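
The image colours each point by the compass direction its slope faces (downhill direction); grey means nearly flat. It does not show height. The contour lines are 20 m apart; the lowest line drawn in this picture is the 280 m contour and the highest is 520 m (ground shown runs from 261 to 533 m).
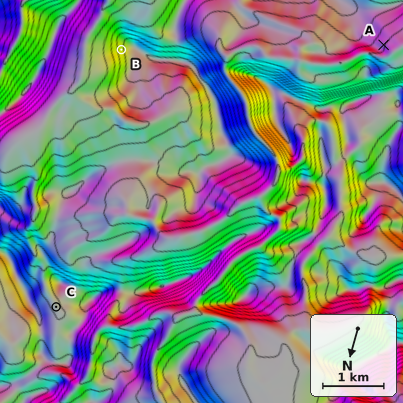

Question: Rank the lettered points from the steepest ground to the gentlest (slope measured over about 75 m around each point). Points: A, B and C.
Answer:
B A C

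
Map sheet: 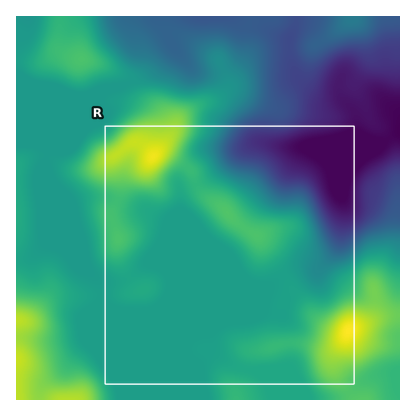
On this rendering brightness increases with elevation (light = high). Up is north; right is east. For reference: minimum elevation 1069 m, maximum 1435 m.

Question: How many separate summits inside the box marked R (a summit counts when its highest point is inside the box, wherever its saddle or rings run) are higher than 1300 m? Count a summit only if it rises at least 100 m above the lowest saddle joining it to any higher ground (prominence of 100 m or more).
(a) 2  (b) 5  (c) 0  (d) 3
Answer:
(a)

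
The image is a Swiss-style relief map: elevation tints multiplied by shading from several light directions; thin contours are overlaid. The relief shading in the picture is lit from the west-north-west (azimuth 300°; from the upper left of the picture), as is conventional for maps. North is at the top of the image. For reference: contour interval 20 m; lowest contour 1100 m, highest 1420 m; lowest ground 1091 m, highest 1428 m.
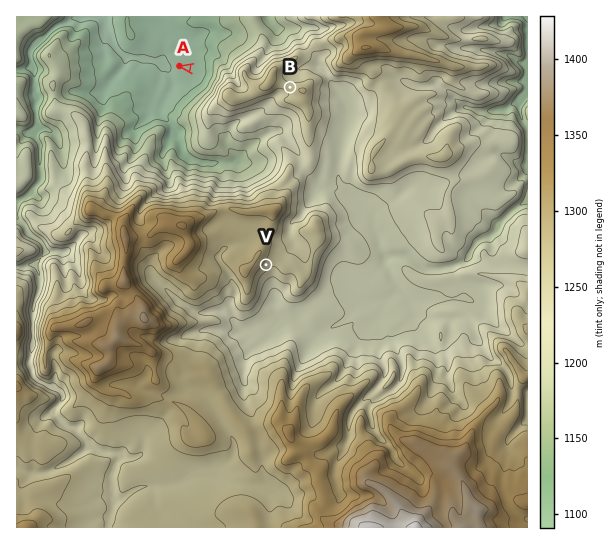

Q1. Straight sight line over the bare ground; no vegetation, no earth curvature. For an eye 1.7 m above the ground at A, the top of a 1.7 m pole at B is hidden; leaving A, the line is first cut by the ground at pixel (218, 73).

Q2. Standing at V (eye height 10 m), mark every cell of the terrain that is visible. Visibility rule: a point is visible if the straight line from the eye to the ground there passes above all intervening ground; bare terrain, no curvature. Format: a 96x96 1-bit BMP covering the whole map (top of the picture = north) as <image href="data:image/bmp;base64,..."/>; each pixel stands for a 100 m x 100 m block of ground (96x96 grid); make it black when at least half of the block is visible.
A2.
<image width="96" height="96" href="data:image/bmp;base64,Qk2+BAAAAAAAAD4AAAAoAAAAYAAAAGAAAAABAAEAAAAAAIAEAAATCwAAEwsAAAIAAAAAAAAA////AAAAAAAAAAAAAAAAH//wMAAAAAAAAAAAH//wQAAAAAAAAAAAB/j4QAAAAAAAAAAAAfD8AAAAAAAAAAAAAMH8AAAAAAAAAAAAAAPuAAAAAAAAAAAAAAf+AAAAAAAAAAAAAA/8AAAAAAAAAAAAAfjwAAAAAAAAAAAAAeDgAAAAAAAAAAAAAcDAAAAAAAAAAAAAAeCAAAAAAAAAAAAAAPAAAAAAAAAAAAAAAHEAQAAAAAAAAAAAAHwB8AAAAAAAAAAAADgH+AAAAAAAAAABwAH/+AAAAAAADAAA4AP/+AAAAAAAGBgwYA///AAAAAAAOD4wMA4ADgAAAAAAcH/4MAwADgAAAAAAAP/4MB4ABwAAAAAAAP/4OA+AB4AAAAAAAf/4PAfAD8AAAAAAAf/8HgPgD+AAAAAAA//8DwDgH+AAAAAAA/HuB4BwP+AAAAAAB+Pvh8RwP+IAAAAAD//v4+Z4f+cAAAAAD//v8/Z4f+4AAAAAP///8/59//wAAAAAH///+/7f/3gAAAAAB//////f//gAAAAAAH////////AAAAAAAD///4D/cfEAAAAAAB///gADMf8AAAAAAB//+AADO/8AAAAAAA//wAADP78AAAAAAAf/gAAB//8AAAAAAAf+AAAAf/4AAAAAAAf4AAAA//wAAAAAAAfwAAAAf/wAAAAAAAfwAAAAP/8AAAAAAA/wAAAAH/8AAAAAAA/4AAAAP/8AAAAAAB/8AAAAf/8AAAAAAB/8AAAB//4AAAAAAB/+AAAA//4AAAAAAA/+AAAAP/8AAAAAAAf6AAAAB/8AAAAAAAf3AAADgf8AAAAAAAP/AAAHgD8AAAAAAAHvgAAHAB8AAAAAAAAPgAAGAA8AAAAAAAAPgAAOAA8AAAAAAADPgAAOQA8AAAAAAACLAAAPwAcAAAAAAACBAAAPwAMAAAAAAAHhAAAPwAIAAAAAAAHgAAAHgAAAAAAAAAAAAAABgAAAAAAAAAAAAAAAgAAAAAAAAAAAAAAAAAAAAAAAAAAAAAAAAAAAAAAAAAAAAAAAAcAAAAAAAAAAAAAAAYAAAAAAAAAAMAAAAAAAAAAAAAAAPAAAAAAAAAAAAAAAP+ABgAAAAAAAAAAAP+ADgAAAAAAAAAAAL/AAAAAAAAAAAAAAL/AAAAAAAAAAAAAAD+AAAAAAAAAAAAAAD/mAAAAAAAAAAAAAD/6AAAAAAAAAAAAAD/5AAAAAAAAAAAAAD/8AAAAAAAAAAAAAB/8AAAAAAAAAAAAAB/8AAAAAAAAAAAAAA/4AAAAAAAAAAAAAA/4AAAAAAAAAAAAAA/wAAAAAAAAAAAAAA/wAAAAAAAAAAAAAA/gAAAAAAAAAAAAAA/gQYAAAAAAAAAAAB/j//gAAAAAAAAAAD8P/54AAAAAAAAAAB//+AAAAAAAAAAAAB//wAAAAAAAAAAAAAf4AAAAAAAAAAAAAAQAAAAAAAAAAAAAAAwAAAAAAAAAAAAAAA4AAAAAAAAAAAAAAAAAAAAAAAAAAAAAAAAAAAAAAAAAAAAAAAAAAAAA="/>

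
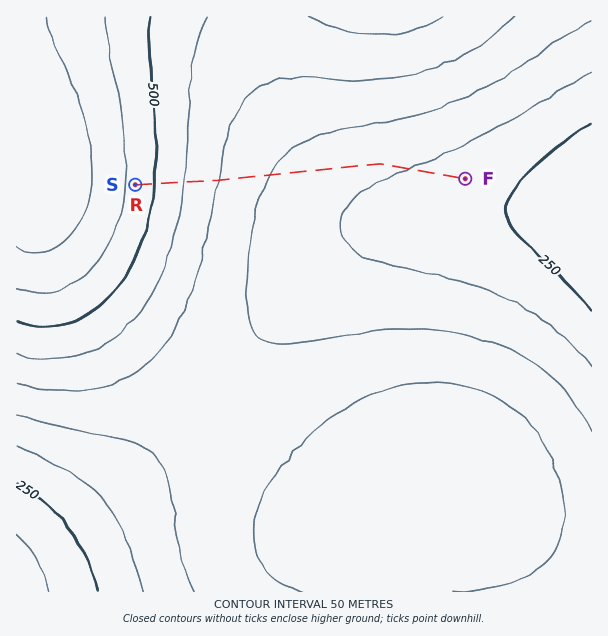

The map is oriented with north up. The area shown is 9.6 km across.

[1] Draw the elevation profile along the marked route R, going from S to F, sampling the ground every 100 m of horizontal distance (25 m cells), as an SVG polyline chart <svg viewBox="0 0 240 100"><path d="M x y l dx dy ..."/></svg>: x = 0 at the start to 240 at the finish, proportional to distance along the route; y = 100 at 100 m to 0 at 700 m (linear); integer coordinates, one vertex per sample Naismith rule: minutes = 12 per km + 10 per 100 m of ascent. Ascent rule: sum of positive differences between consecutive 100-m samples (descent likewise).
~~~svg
<svg viewBox="0 0 240 100"><path d="M0 28l4 1 5 2 4 2 4 2 5 1 4 2 4 2 5 2 4 1 4 2 5 1 4 2 4 1 5 1 4 2 4 1 5 1 4 1 4 1 5 0 4 1 4 1 5 1 4 0 4 1 5 0 4 1 4 0 5 1 4 0 4 0 5 1 4 0 4 0 5 1 4 0 4 0 5 0 4 0 4 1 5 0 4 0 4 1 5 0 4 0 4 1 5 0 4 1 4 0 5 0 4 1 4 0 5 1 4 0 4 1 2 0"/></svg>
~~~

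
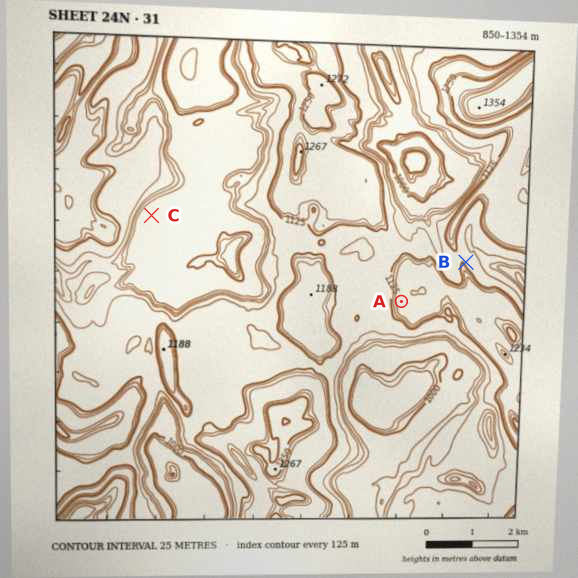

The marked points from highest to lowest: A B C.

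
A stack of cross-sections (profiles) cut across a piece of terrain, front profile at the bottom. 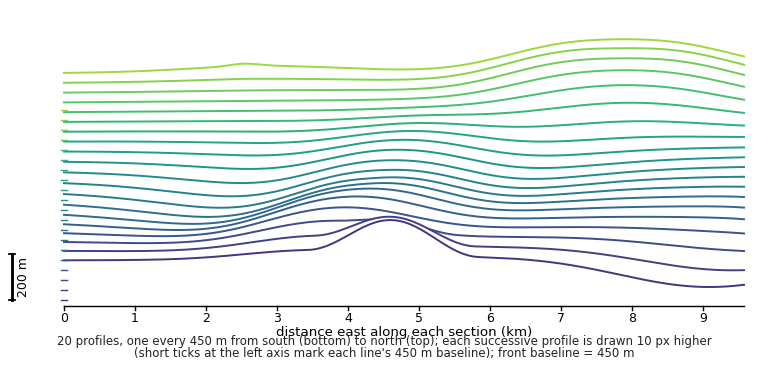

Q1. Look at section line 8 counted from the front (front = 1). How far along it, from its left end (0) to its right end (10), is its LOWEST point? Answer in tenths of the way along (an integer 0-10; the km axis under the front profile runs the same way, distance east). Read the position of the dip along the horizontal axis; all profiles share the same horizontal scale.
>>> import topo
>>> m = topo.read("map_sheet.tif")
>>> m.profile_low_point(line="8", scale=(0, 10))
2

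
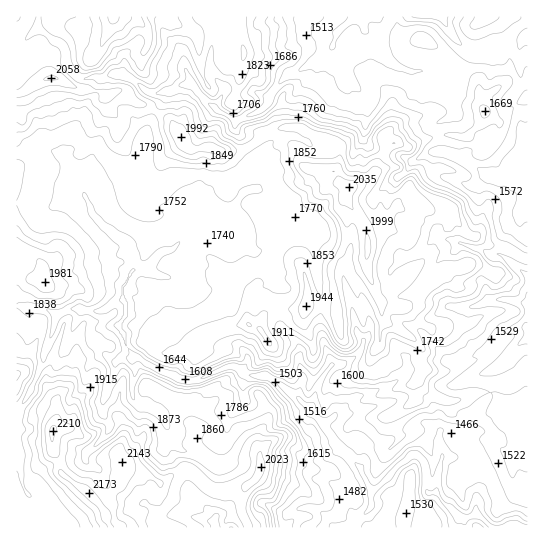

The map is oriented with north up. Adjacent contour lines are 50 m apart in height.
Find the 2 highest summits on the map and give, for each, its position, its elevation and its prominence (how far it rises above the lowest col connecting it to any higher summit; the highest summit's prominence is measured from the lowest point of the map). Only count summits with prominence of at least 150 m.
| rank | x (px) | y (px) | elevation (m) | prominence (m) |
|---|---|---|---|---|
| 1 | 53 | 430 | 2210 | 886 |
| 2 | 349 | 187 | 2035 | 217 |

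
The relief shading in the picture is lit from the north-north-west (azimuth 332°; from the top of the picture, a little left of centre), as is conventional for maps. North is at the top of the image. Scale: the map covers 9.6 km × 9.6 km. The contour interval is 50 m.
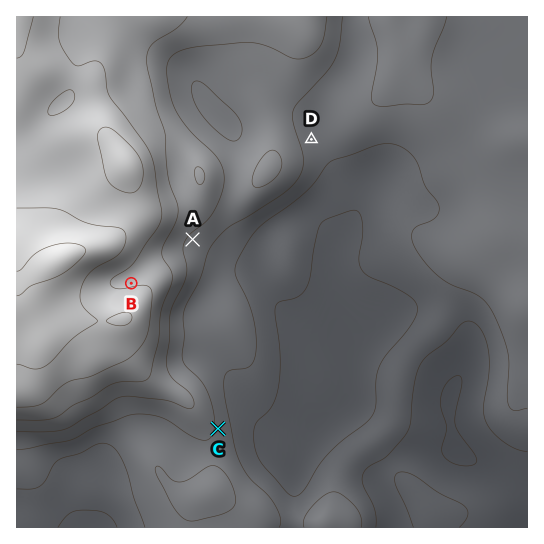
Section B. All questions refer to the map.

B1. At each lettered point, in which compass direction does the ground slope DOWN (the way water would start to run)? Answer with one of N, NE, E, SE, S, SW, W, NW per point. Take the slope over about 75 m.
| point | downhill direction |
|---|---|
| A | SE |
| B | N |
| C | E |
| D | E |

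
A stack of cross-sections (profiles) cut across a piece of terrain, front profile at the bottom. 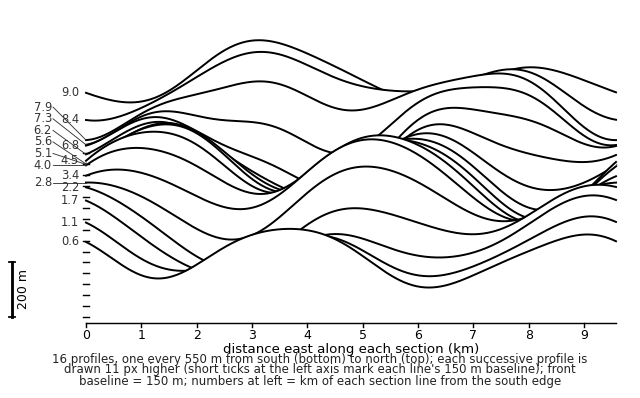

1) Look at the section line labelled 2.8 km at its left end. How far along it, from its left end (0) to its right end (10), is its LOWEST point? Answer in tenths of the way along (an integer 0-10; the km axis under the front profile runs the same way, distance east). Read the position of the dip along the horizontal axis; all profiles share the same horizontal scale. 3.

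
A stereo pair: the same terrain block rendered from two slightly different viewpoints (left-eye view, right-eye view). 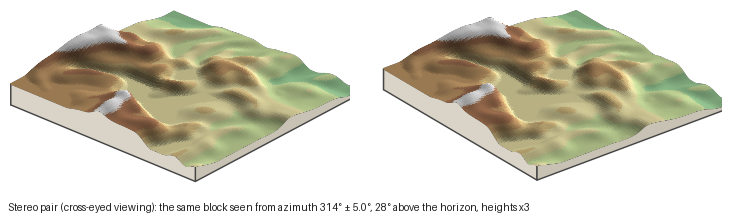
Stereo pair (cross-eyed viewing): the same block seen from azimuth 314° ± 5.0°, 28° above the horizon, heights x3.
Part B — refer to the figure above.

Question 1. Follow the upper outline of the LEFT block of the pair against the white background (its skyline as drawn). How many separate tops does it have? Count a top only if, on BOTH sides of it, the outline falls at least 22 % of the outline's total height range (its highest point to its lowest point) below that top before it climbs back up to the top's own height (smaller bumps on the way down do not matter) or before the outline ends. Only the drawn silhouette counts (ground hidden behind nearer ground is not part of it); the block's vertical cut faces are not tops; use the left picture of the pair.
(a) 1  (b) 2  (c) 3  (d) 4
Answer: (a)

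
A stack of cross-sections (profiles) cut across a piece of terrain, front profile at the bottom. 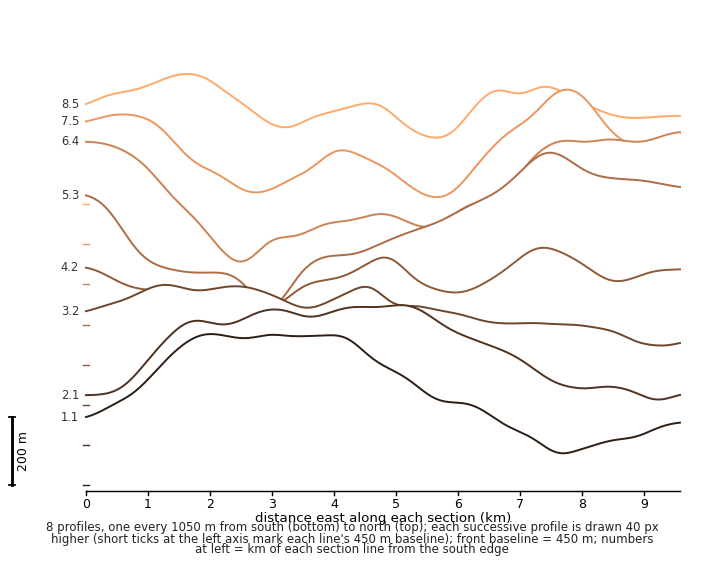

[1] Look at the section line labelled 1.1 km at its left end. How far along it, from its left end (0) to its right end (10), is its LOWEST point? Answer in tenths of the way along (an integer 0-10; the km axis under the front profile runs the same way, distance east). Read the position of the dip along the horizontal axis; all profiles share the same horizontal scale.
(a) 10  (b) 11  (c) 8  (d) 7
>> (c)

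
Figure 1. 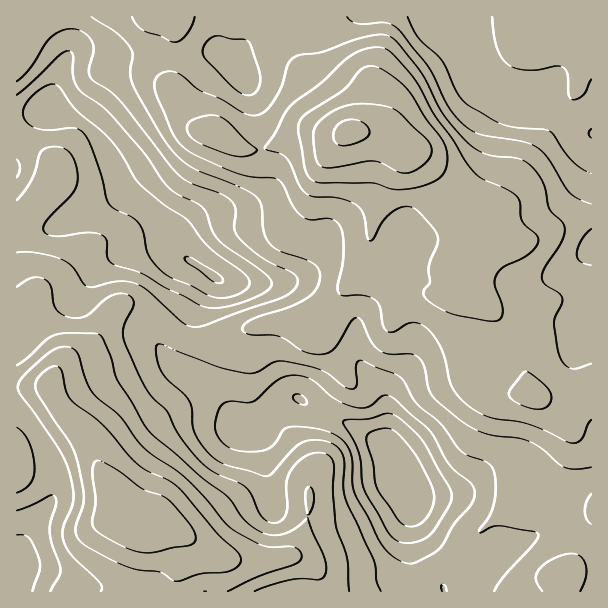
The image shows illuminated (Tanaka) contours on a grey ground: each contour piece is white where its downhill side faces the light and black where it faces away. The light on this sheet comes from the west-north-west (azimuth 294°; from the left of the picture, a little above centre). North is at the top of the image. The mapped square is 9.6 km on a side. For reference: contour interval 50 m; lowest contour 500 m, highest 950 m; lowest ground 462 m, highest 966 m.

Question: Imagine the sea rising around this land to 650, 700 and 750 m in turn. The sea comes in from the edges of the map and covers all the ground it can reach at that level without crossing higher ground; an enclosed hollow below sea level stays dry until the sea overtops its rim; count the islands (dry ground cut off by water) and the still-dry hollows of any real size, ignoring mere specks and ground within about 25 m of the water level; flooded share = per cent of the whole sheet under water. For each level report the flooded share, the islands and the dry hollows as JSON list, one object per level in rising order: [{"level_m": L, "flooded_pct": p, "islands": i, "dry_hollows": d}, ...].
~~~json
[{"level_m": 650, "flooded_pct": 28, "islands": 0, "dry_hollows": 0}, {"level_m": 700, "flooded_pct": 46, "islands": 0, "dry_hollows": 0}, {"level_m": 750, "flooded_pct": 64, "islands": 0, "dry_hollows": 0}]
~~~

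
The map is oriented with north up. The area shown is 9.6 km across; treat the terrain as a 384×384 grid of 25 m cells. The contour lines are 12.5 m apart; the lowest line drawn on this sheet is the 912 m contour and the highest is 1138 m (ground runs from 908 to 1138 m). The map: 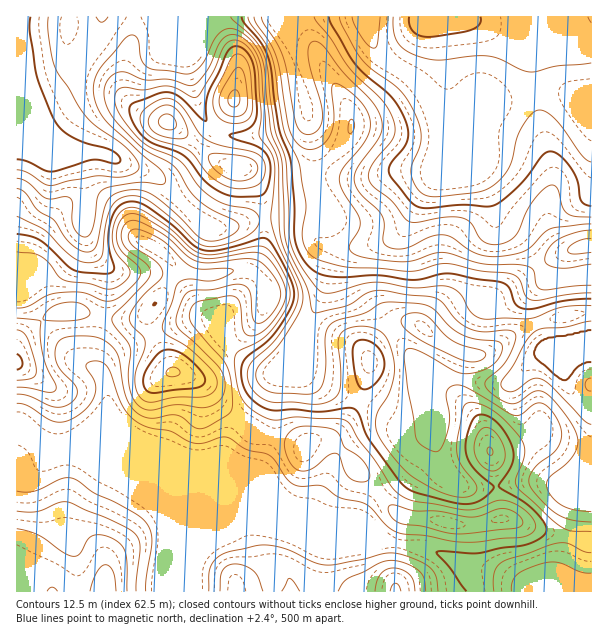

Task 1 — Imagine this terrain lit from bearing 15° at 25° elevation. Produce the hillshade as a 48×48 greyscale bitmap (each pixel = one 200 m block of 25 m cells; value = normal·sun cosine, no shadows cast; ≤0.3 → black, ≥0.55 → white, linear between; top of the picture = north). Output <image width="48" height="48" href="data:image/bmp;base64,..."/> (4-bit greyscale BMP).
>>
<image width="48" height="48" href="data:image/bmp;base64,Qk32BAAAAAAAAHYAAAAoAAAAMAAAADAAAAABAAQAAAAAAIAEAAATCwAAEwsAABAAAAAAAAAAAAAAABEREQAiIiIAMzMzAERERABVVVUAZmZmAHd3dwCIiIgAmZmZAKqqqgC7u7sAzMzMAN3d3QDu7u4A////AHeIiIiIiHd3d4iHeIiIiImpmYiId3d3d3eIiIiIiHd3eJmIiJmZmZq7qYiHdmd3ZniJiIiYh3d3iamImqmZqrzLqHdmZVZmZYiZiImZiId3iZmZqZiImaqYdlRURERVZpmYiJmZmId3iImZmHd3eHZVQzREM0VniJmYiJqqmHd3d3iId3d3d1RVVXd2Vnmqq6mYiaqqmHd3d3d3d3d3ZVaJq8y5mrzLupmZmZmZh3d3d3d3d3ZmVXm8zdy6vNy6mJmZmZmId3d3d3d3ZWZlVoq7u6mIm7qYd4iJmYiHd3d3d3d3VVZmaKuqmXVFaId3d4iIiId3d3d3d3dlVWZnirqZh2RFZ3Zmd4h4h3d3d3dmd2VVZnd4q7qYh2VXiIZmeId3d3d3d2ZVVlVneIiJq6mIh3d5qod3iHdmZ3d2VFVVVWeJmqqqqYh4d3eauoeJmWZVVnd0M0RVVnm7vMy6mHeId3isy5iaqURFZndjIzNEV5vMzMuph3eId3m9y5q7mCNWeHdURDM0aKy7u6mIdneHd4m7qqq6hzV5mYdVZlVniaqpmYh3ZniHd4iHeJq5h2eamHZWeIiaupd3iHd2Z3iHdmVVV4qYiZmYd2ZniJq8unVGd3dmeJmGVVZ3ZniHeJmHZmVWeKvLqGQ0Z3d3iahlVoqql3d3d6l2VVVVZ5q6h2QzV3eJqpdlebu7qXZVVrl2Zmd2Z4mYd2ZURniaqpd4q7qqqphmZamIiJmYh3d3ZmZlVomqqZmru6mImru6qZmaq6qqmIdlRVZ3iZqqmqvMupiImavMzIiau7qpmYZUREaKvLqqu8zMuqqqqpmqu3eKu7mHd3d4h3ec3cqrvNzLu7vMy5h3d4iau6hDNXnO7cu97bqqu7u6q7zMy6hmVZmru5YyR63//+3N26mImZqpqqu7qpiHdqq7qYZGm+/tu8u7uod3eIiZmZmZmIiaqqqqmHaKzv65d3iZmHd3iIiZqpmYiIiavJqph3is7uuGVFZ4mHeImZmaqqqZiIiJq5qpiHm97bhkMzRomYiJmqmqu7qpiIiImbuqmYrNy5ZTMjNoqYiJmamZmaqZmIiIiMuqqaq7qGVDM0V5qYiIiJmYiIiIiIiJmbqZmZmYZEM0V4mqqYh3Z3d3d3d4iIiJmZiIiIdkIRE2m8zMyph2ZmZ3d3d3d4iJmXd3ZmUxAAJpuqrNy6mHZmd4h3d3d4iZmHd2ZlQhI0aahlabuph3d4iIh3d3eIiZiHd2ZlQ0aJq5UzabqYd3iZmZh3d3iIiJiHdmZlVXm83IVWirqHZoqqqph3d3d4iIh3dmd2aJvN25eIqrqHZ5vLqYd3d3d3iHd3dmd3iavNy5mZqqmGaLzLqHd3d3d3d3d3dnd4mZqrupmavLl2ery6h2ZndmZ3d2Zndnd4iZmZmIib3sl3iruodlZmZmZ3d3Zndnd4iIiId4mt/8l4m7qXZVZmZmd3d3d3d3d4iIiHd3m+/riJq6mHZmZmZneIiIiHd3d4iIiHd3nO/JiJqqmHZmZmd3eIiIiA=="/>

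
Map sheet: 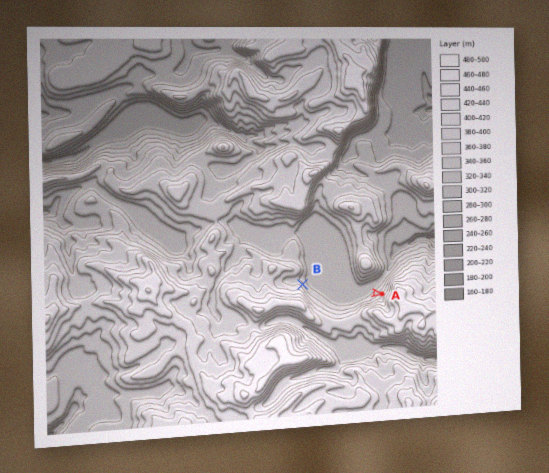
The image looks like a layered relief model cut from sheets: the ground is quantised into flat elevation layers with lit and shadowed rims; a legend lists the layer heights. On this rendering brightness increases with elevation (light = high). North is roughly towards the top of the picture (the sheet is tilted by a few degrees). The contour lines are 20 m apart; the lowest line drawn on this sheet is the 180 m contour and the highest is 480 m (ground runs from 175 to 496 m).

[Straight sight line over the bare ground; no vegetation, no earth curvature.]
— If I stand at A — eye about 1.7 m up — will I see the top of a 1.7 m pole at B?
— Yes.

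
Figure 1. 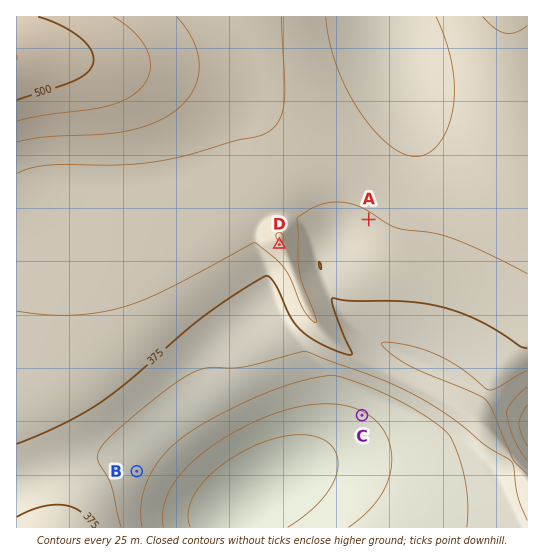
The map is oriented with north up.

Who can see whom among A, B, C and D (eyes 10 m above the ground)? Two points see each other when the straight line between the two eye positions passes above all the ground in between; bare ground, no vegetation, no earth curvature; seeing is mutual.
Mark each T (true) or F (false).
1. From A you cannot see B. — T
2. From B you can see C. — T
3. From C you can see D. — F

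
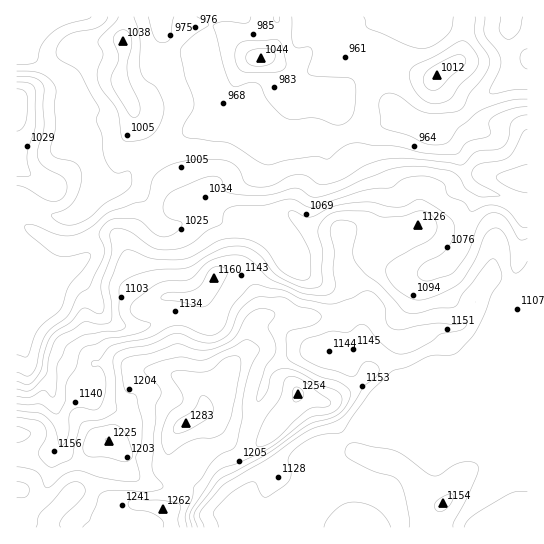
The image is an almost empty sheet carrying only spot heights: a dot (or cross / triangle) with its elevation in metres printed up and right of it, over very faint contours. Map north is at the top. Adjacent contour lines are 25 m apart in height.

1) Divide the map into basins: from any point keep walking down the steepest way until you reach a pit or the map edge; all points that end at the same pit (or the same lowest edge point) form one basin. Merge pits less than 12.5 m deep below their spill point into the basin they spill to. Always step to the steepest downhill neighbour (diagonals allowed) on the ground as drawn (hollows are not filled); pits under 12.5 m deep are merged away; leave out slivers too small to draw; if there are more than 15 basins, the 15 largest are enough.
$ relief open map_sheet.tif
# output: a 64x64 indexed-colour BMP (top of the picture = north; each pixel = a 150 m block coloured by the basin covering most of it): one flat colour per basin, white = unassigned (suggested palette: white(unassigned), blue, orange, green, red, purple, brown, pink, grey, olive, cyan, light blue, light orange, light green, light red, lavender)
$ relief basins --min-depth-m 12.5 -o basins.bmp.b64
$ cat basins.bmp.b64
<image width="64" height="64" href="data:image/bmp;base64,Qk12CAAAAAAAAHYAAAAoAAAAQAAAAEAAAAABAAQAAAAAAAAIAAATCwAAEwsAABAAAAAAAAAA////ALR3HwAOf/8ALKAsACgn1gC9Z5QAS1aMAMJ34wB/f38AIr28AM++FwDox64AeLv/AIrfmACWmP8A1bDFABERERERERERERERERERERERERERERERERERERERERERERERERERERERERERERERERERERERERERERERERERERERERERERERERERERERERERERERERERERERERERERERERERERERERERERERERERERERERERERERERERERERERERERERERERERERERERERERERERERERERERERERERERERERERERERERERERERERERERERERERERERERERERERERERERERERERERERERERERERERERERERERERERERERERERERERERERERERERERERERERERERERERERERERERERERERERERERERERERERERERERERERERERERERERERERERERERERERERERERERERERERERERERERERERERERERERERERERERERERERERERERERERERERERERERERERERERERERERERERERERERERERERERERERERERERERERERERERERERERERERERERERERERERERERERERERERERERERERERERERERERERERERERERERERERERERERERERERERERERERERERERERERERERERERERERERERERERERERERERERERERERERERERERERERERERERERERERERERERERERERERERERERERERERERERERERERERERERERERERERERERERERERERERERERERERERERERERERERERERERERERERERERERERERERERERERERERERERERERERERERERERERERERERERERERERERERERERERERERERERERERERERERERERERERERERERERERERERERERERERERERERERERERERERERERERERERERERERERERERERERERERERERERERERERERERERERERERERERERERERERERERERERERERERERERERERERERERERERERERERERERERERERERERERERERERERERERERERERERERERERERERERERERERERERERERERERERERERERERERERERERERERERERERERERERERERERERERERERERERERERERERERERERERERERERERERERERERERERERERERERERERERERERERERERERERERERERERERERERERERERERERESERERERERERERERERERERERERERERERERERERERERESIiIiIRERERERERERERERERERERERERERERERERERESIiIiIhERERERERERERERERERERERERERERERERERERIiIiIiIRERERERERERERERERERERERERERERERERERIiIiIiIiIREREREREREREREREREREREREREREREREREiIiIiIiIhERERERERERERERERERERERERERERERERESIiIiIiIiERERERERERERERERERERERERERERERERESIiIiIiIiIRERERERERERERERERERERERERERIiIiESIiIiIiIiIhERERERERERERERERERERERERESIiIiIiIiIiIiIiIiEREREREREREREREREREREREREiIiIiIiIiIiIiIiIiIRERERERERERERERERERERERESIiIiIiIiIiIiIiIiIRERERERERERERERERERERERERIiIiIiIiIiIiIiIiEREREREREREREREREREREREREREiIiIiIiIiIiIiIRERERERERERERERERERERERERERESIiIiIiIiIiIiIRERERERERERERERERERERERERERERIiIiIiIiIiIiIhEREREREREREREREREREREREREREREiIiIiIiIiIiIhERERERERERERERERERERERERERERESIiIiIiIiIiIiERERERERERERERERERERERERERERERIiIiIiIiIiIiEREREREREREREREREREREREREREREREiIiIiIiIiIiERERERERERERERERERERERERERERERESIiIiIiIiIiIRERERERERERERERERERERERERERERERIiIiIiIiIiIREREREREREREREREREREREREREREREREiIiIiIiIiIhERERERERERERERERERERERERERERERESIiIiIiIiIhERERERERERERERERERERERERERERERERIiIiIiIiIiEREREREREREREREREREREREREREREREREiIiIiIiIiERERERERERERERERERERERERERERERERESIiIiIiIiIREREREREREREREzMzERERERERERERERERIiIiIiIiIREREREREREREREzMzMzEREREREREREREREiIiIiIiIhEREREREREREREzMzMzMRERERExERERERESIiIiIiIiERERERERERERETMzMzMzERERMzMxERERERIiIiIiIiIRERERERERERERETMzMzMzMzMzMzMREREREiIiIiIiIhEREREREREREREREzMzMzMzMzMzMzERERESIiIiIiIiERERERERERERERERMzMzMzMzMzMzMRERERIiIiIiIiIREREREREREREREREzMzMzMzMzMzMxEREREiIiIiIiIiERERERERERERERETMzMzMzMzMzMzERERESIiIiIiIiIRERERERERERERERMzMzMzMzMzMzMRERER"/>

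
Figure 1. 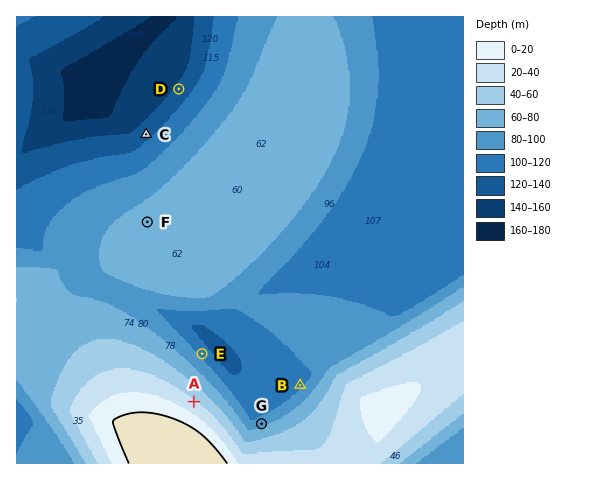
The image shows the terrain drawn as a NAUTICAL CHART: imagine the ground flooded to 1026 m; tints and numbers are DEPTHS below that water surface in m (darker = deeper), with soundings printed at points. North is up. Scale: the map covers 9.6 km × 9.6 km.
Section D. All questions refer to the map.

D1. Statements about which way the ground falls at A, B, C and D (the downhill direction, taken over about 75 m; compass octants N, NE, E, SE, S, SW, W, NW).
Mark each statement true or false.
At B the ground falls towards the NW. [true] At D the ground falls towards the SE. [false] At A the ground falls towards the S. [false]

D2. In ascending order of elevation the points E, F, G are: E G F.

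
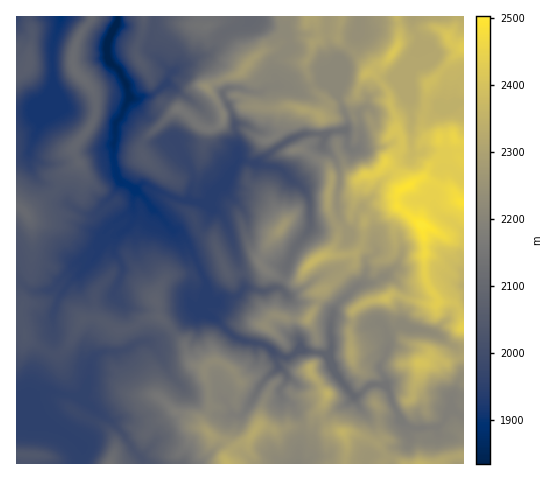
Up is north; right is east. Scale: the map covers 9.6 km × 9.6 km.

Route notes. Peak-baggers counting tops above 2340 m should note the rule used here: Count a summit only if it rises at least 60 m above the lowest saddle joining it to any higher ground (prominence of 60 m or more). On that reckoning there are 6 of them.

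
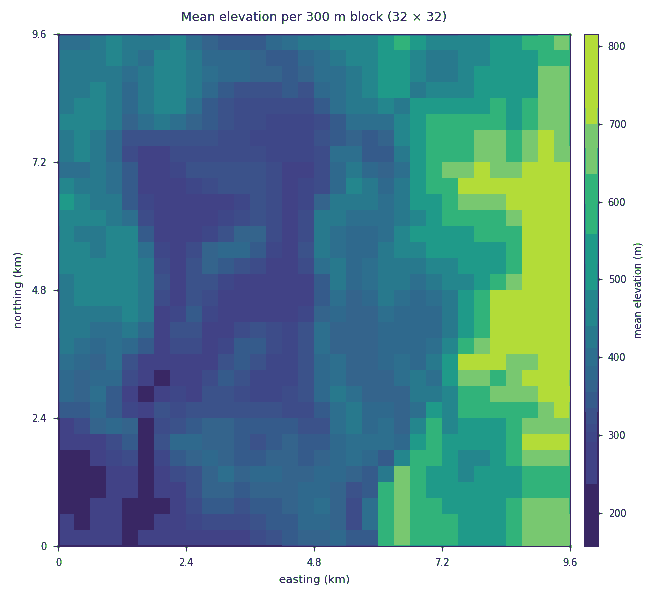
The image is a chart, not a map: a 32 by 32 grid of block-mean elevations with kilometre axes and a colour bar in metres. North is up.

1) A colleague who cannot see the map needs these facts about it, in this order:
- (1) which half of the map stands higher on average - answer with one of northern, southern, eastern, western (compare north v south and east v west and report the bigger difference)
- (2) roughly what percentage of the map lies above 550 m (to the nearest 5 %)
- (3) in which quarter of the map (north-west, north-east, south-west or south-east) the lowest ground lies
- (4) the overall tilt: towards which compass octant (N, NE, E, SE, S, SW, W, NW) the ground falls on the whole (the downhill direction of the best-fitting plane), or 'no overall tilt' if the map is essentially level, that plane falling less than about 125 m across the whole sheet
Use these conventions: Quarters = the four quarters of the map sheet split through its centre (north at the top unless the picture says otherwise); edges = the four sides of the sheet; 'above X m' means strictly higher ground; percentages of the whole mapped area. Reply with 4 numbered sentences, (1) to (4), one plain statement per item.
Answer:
(1) The eastern half stands higher on average than the western half.
(2) About 20 % of the map lies above 550 m.
(3) Look to the south-west quarter for the lowest ground.
(4) Overall the map slopes down towards the west.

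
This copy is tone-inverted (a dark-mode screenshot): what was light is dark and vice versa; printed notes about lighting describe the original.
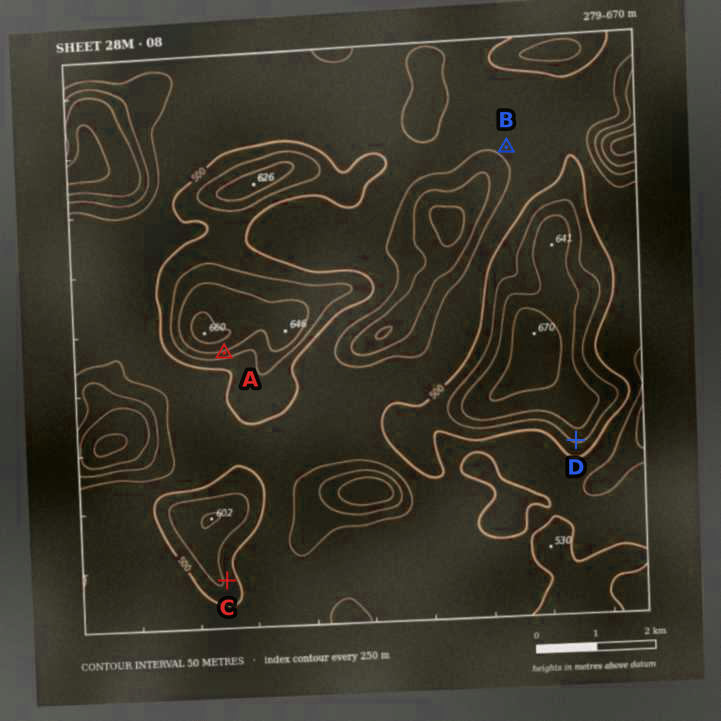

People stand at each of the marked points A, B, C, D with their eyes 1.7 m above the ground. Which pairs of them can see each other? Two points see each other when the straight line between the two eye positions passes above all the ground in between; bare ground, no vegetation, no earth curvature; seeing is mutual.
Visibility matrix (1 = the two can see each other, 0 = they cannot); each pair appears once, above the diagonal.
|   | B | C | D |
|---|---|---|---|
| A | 0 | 0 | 0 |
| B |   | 1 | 0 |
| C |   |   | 1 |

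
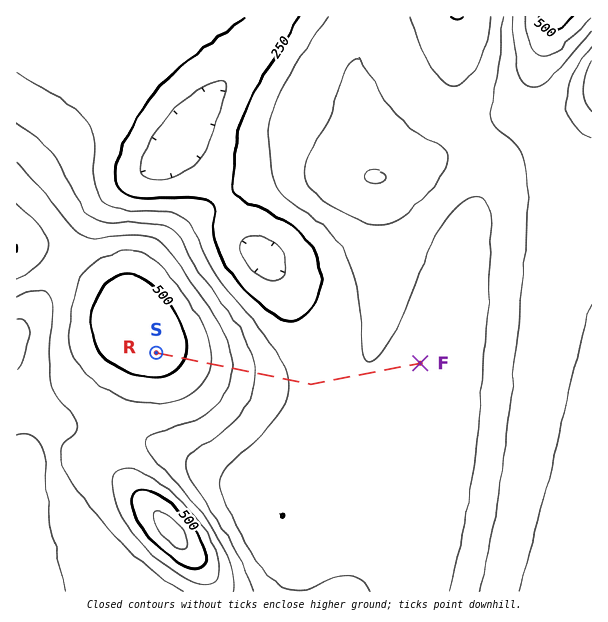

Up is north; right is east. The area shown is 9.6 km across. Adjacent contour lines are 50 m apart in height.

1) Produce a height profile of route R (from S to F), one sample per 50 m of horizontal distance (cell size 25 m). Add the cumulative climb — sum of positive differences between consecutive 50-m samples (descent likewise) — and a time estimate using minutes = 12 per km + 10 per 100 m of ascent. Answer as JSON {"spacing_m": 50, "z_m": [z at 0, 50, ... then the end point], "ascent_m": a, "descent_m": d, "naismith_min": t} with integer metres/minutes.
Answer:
{"spacing_m": 50, "z_m": [532, 530, 527, 525, 522, 519, 515, 512, 508, 503, 499, 494, 489, 483, 478, 472, 466, 460, 454, 447, 441, 434, 427, 421, 414, 407, 400, 393, 387, 380, 373, 367, 361, 354, 348, 343, 337, 332, 327, 322, 317, 313, 309, 305, 302, 299, 297, 294, 293, 291, 290, 289, 289, 289, 289, 290, 290, 291, 291, 292, 293, 294, 294, 295, 296, 296, 297, 298, 298, 298, 299, 299, 299, 299, 298, 298, 297, 296, 295, 294, 293, 291, 290, 288, 286, 284, 282, 280, 278, 276, 275], "ascent_m": 10, "descent_m": 267, "naismith_min": 55}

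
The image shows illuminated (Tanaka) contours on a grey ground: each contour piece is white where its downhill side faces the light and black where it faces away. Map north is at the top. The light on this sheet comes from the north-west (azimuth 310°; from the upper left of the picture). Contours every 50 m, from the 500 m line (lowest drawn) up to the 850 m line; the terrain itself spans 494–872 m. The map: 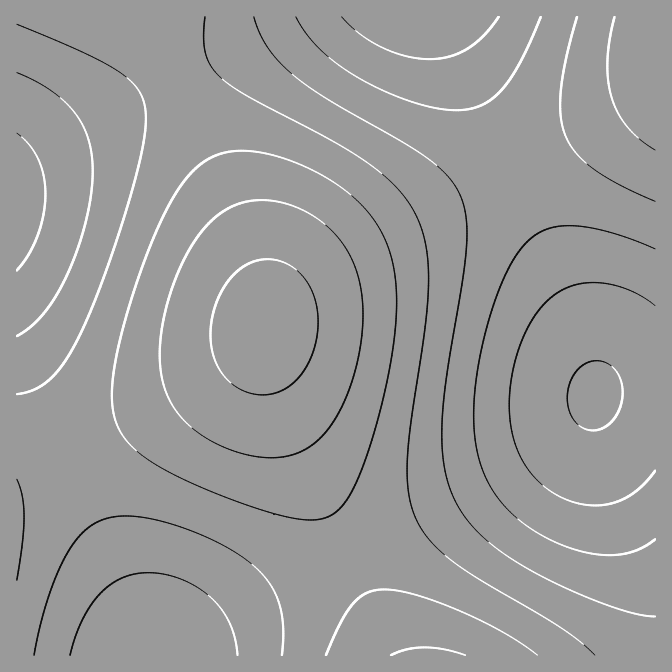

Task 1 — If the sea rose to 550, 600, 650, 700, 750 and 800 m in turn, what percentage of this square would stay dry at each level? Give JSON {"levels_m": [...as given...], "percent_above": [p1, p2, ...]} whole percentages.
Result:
{"levels_m": [550, 600, 650, 700, 750, 800], "percent_above": [92, 83, 65, 46, 22, 10]}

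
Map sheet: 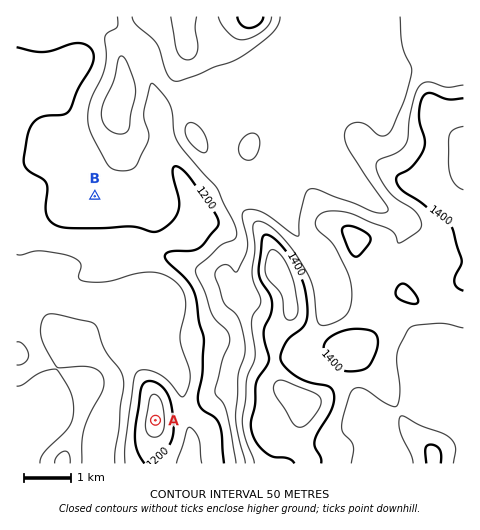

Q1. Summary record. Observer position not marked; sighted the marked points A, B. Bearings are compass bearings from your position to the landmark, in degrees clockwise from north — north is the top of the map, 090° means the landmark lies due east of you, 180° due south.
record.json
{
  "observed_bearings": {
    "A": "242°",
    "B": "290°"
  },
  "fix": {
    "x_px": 381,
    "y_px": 300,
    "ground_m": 1390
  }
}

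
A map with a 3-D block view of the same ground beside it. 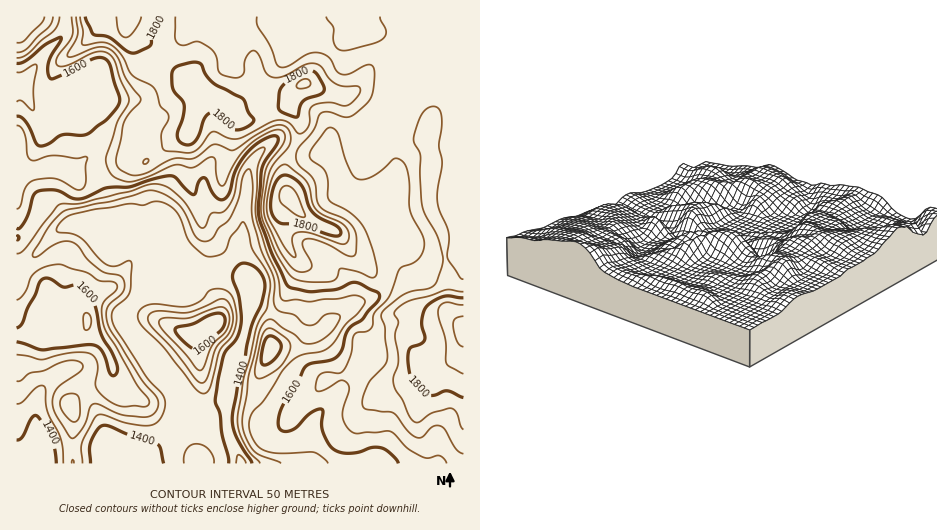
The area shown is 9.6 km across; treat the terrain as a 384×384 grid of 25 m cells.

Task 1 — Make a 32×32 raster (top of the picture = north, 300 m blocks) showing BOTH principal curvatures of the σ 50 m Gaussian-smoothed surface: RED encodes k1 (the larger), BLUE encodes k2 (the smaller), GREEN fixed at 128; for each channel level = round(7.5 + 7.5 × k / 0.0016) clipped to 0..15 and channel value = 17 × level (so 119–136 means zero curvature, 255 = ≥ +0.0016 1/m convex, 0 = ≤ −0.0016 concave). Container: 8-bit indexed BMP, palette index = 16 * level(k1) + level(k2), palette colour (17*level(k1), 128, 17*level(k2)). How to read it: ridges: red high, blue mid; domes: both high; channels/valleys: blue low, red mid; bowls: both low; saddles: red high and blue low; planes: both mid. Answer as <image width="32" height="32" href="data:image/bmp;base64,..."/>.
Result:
<image width="32" height="32" href="data:image/bmp;base64,Qk02CAAAAAAAADYEAAAoAAAAIAAAACAAAAABAAgAAAAAAAAEAAATCwAAEwsAAAABAAAAAAAAAIAAABGAAAAigAAAM4AAAESAAABVgAAAZoAAAHeAAACIgAAAmYAAAKqAAAC7gAAAzIAAAN2AAADugAAA/4AAAACAEQARgBEAIoARADOAEQBEgBEAVYARAGaAEQB3gBEAiIARAJmAEQCqgBEAu4ARAMyAEQDdgBEA7oARAP+AEQAAgCIAEYAiACKAIgAzgCIARIAiAFWAIgBmgCIAd4AiAIiAIgCZgCIAqoAiALuAIgDMgCIA3YAiAO6AIgD/gCIAAIAzABGAMwAigDMAM4AzAESAMwBVgDMAZoAzAHeAMwCIgDMAmYAzAKqAMwC7gDMAzIAzAN2AMwDugDMA/4AzAACARAARgEQAIoBEADOARABEgEQAVYBEAGaARAB3gEQAiIBEAJmARACqgEQAu4BEAMyARADdgEQA7oBEAP+ARAAAgFUAEYBVACKAVQAzgFUARIBVAFWAVQBmgFUAd4BVAIiAVQCZgFUAqoBVALuAVQDMgFUA3YBVAO6AVQD/gFUAAIBmABGAZgAigGYAM4BmAESAZgBVgGYAZoBmAHeAZgCIgGYAmYBmAKqAZgC7gGYAzIBmAN2AZgDugGYA/4BmAACAdwARgHcAIoB3ADOAdwBEgHcAVYB3AGaAdwB3gHcAiIB3AJmAdwCqgHcAu4B3AMyAdwDdgHcA7oB3AP+AdwAAgIgAEYCIACKAiAAzgIgARICIAFWAiABmgIgAd4CIAIiAiACZgIgAqoCIALuAiADMgIgA3YCIAO6AiAD/gIgAAICZABGAmQAigJkAM4CZAESAmQBVgJkAZoCZAHeAmQCIgJkAmYCZAKqAmQC7gJkAzICZAN2AmQDugJkA/4CZAACAqgARgKoAIoCqADOAqgBEgKoAVYCqAGaAqgB3gKoAiICqAJmAqgCqgKoAu4CqAMyAqgDdgKoA7oCqAP+AqgAAgLsAEYC7ACKAuwAzgLsARIC7AFWAuwBmgLsAd4C7AIiAuwCZgLsAqoC7ALuAuwDMgLsA3YC7AO6AuwD/gLsAAIDMABGAzAAigMwAM4DMAESAzABVgMwAZoDMAHeAzACIgMwAmYDMAKqAzAC7gMwAzIDMAN2AzADugMwA/4DMAACA3QARgN0AIoDdADOA3QBEgN0AVYDdAGaA3QB3gN0AiIDdAJmA3QCqgN0Au4DdAMyA3QDdgN0A7oDdAP+A3QAAgO4AEYDuACKA7gAzgO4ARIDuAFWA7gBmgO4Ad4DuAIiA7gCZgO4AqoDuALuA7gDMgO4A3YDuAO6A7gD/gO4AAID/ABGA/wAigP8AM4D/AESA/wBVgP8AZoD/AHeA/wCIgP8AmYD/AKqA/wC7gP8AzID/AN2A/wDugP8A/4D/AIeHc8fXhId3h4eHl5mZmJKAs6OThIWFlYV1dYaFlnWWl3Z0xsVjdoaGhoaGmJeXgLfJuKiXlZiYl3aGh6eWdaiXdHS32HNkhIWVlYWHl5aQ2aiXl4eFmJeXmIaGyHV1qJdzlsnZkoSol7ilhXeXppDYh5eol3SXl6iIhobJloWWp4KnyreSp7i36raEhbWEcceHh5i3lnOGmJiGhqiXh4aodJOnpqWol8eWgoWT94KB15V2h4e4p3SGl5aXh5iGmJeWg4N1dbfHp3J1crf4gYLF9oKGl6i4paiGhqeYmJeHdpaWc3Nk58eDdHOGx+dydHD4xpGnl4WFuHZllqmXlpemqbfXt7X3lXJzdKe414SAgOj7xYN0hZa4hoW3l4Z1t5aoloW356VxgpXY+Njn+rOA5taChIRyt8iUhaeGhna5haiXhqb5Y2Kl6Oinlcj7xoC0wXSXh3SBlMbYl4eWqLeFp7iFtsWjg5KTgnJictXFgnHmp4aFhoVygaW4t8batmSnyZWolvjpgoeHh4aVpaSFcabGh5eXlnWlk5WEY6NzpqamdpeXltWDd4eHhoaFhXVhhca4t8illsiDl4d2l4ajdJaXpoZjlaaHd3d2loeHhIOX6OiVg5XHl4SXd4anhciBlbqog3eHloeHhoS2l4aUk7f3c2CC5pWGhod2dreFt7aAg5OGd3eHl4eEptmGdXKD98SBxfn5pYWHd3WGyIW2p7ZhcnSGd4aWdmK2x6aVgLb5pvf2tqSEhoeGhrinhcd1prO2g4Nyg4VjddeVxqWApvmo51JihHZ3h4aG2IV2tmR1ltrXxqaUYoWnx4Pox3CE+crIg3WHh3d3dYbXdXfItpbHuIWkuOi2k4WmcujFYKToyJekhoeXh4d1htiGdra1yaeWlqS5t+m2c7WCpfZwocjVZHWGhpiYhnWGyJeFx3OGhpeXhLiXh7bHypVz1aRwgfWUdXeGqJiWlpemh4bZg4aHd4eEp6eGhrjapZW4x5VQoeeDdYandoeFp8iGdtZzhYZ2h4Wn2Zd1hseUhbnI99TU6ZRkpYV2h3aF2ZeGpYSoh4d2dWO1pYaGlqamqIeGpsikc4a5l4SHh4S3poaWlriGh3d1dKWFh5iXubeXl4aWx7fH1cjIl4WHh4WGh4SFxYSFd4OluJeWmJemdXWGlqS2+smFdbendYd3d3eHs3DW94NiUqbIl5aXmKiFdZinZHGkxoVlhaeGh4eHh4fagYD294Ri1baHl4aHp4V2l6iFd4SEhZaFhYWHh4eHd9i2kmDE99XYp4aGdYaXdnemloZ3h3eGqKiop4aHh4eHlsm5gLbIlqi4hph2hoZ3h6Z1d4d3h4aHl5eGdoeHh4c="/>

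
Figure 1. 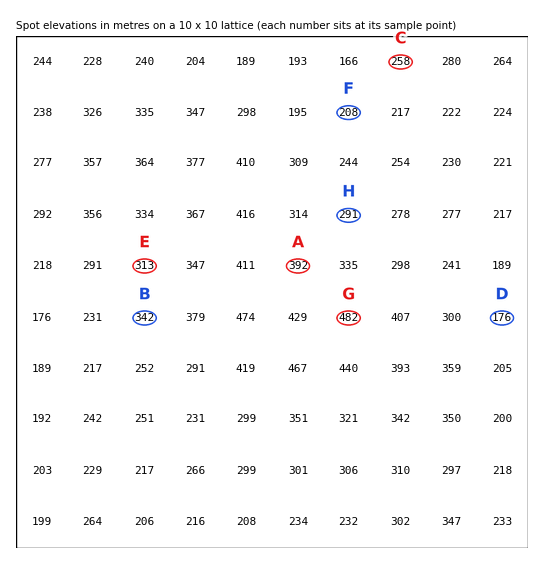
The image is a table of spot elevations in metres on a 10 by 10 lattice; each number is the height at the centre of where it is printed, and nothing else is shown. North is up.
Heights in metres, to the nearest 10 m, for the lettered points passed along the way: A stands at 390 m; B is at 340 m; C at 260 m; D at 180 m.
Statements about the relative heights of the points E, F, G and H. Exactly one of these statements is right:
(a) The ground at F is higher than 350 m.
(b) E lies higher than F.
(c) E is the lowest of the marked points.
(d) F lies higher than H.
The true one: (b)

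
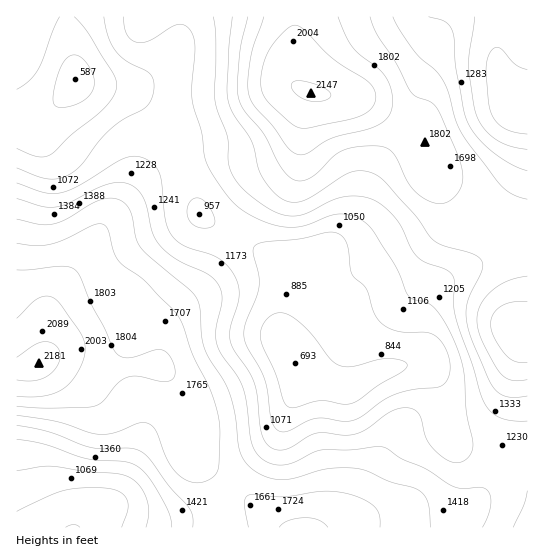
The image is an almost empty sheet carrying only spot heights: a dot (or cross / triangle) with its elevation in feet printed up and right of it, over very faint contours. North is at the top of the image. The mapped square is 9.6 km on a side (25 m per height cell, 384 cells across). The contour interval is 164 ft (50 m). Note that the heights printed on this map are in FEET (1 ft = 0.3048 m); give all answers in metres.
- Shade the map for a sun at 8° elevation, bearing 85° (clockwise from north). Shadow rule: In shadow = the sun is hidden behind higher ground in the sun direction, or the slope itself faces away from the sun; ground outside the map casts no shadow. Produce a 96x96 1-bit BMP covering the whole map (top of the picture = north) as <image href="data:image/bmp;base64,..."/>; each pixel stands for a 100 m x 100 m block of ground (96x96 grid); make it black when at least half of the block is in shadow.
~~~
<image width="96" height="96" href="data:image/bmp;base64,Qk2+BAAAAAAAAD4AAAAoAAAAYAAAAGAAAAABAAEAAAAAAIAEAAATCwAAEwsAAAIAAAAAAAAA////AAAAAAAAAAAAAAAAAAAAAAAAAAAAAAAAAAAAAAAAAAAAAAAAAAAAAAAAAAfwAAAAAAAAAAAAAB/4AAAAAAAAAAAAAD/8AAAAAAAAAAAAAD/8AAAAAAAAAAAAAH/8AAAAAAAAAAAAAD/8AAAAAAAAAAAAAD/8AAAAAAAAAAAAAB/8AAAAAAAAAAAAAA/4AAAAAAAAAAAAAAP4AAAAAAAAAAAAAAHwAAAAAAAAAAAAAAAAAAAAAAAAAAAAAAAAAAAAAAAAAAAAAAAAAAAAAAAAAAAAAAAAAAAAAAAAAAAAAAAAAAAAAAAAAAAAAAAAAAAAAAAAAAAAAAAAAAAAAAAAAAAAAAAAAAAAAAAAAAAAAAAAAAAAAAAAAAAAAAAAAAAAAAAAHgAAAAAAAAAAAAAAf4AAAAAAAAAAAAAB/8AAAAAAAAAAAAAH/8AAAAAAAAAAAAAf/8AAAAAAAAAAAAB//+AAAAAAAAAAAAH//+AAAAAAAAAAAAP//+AAAAAAAAAAAAP//+AAAAAAAAAAAAf//+AAAAAAAAAAAAP//+AAAAAAAAAAAAP//+AAAAAAAAAAAAP//8AAAAAAAAAAAAH//8AAAAAAAAAAAAD//4AAAAAAAAAAAAB//4AAAAAAAAAAAAA//4AAAAAAAAAAAAAf/4AAAAAAAAAAAAAP/wAAAAAAAAAAAAAD/wAAAAAAAAAAAAAB/gAAAAAAAAAAAAAAPAAAAAAAAAAAAAAAAAAAAAAAAAAAAAAAAAAAAAAAAAAAAAAAAAAAAAAAAAAAAAAAAAAAAAAAAAAAAAAAAAAAAAAAAAAAAAAAAAAAAAAAAAAAAAAAAAAAAAAAAAAAAAAAAAAAAAAAAAAAAAAAAAAAAAAAAAAAAAAAAAAAAAAAAAAAAAAAAAAAAAAAAAAAAAAAAAAAAAAAAAAAAAAAAAAAAAAAAAAAAAAAAAAAAAAAAAAAAAAAAAAAAAAAAAAAAAAAAAAAAAAAAAAAAAAAAAAAAAAAAQAAAAGAAAAAAAAAB4AAAAAAAAAAAAAAD4AAAAAAAAAAAAAADwAAAAAAAAAAAAAABwAAAAAAAAAAAAAAAgAAAAAAAAAAAAAAAAOAAAAAAAAAAAAAAA/AAAAAAAAAAAAAAD/AAAAAAAAAAAAAB//gAAAAAAAAAAAAH//gAAAAAAAAAAAAf//AAAAAAAAAAAAA///AAAAAAAAAAAAB///AAAAAAAAAAAAH//+AAAAAAAAAAAAP//+AAAAAAAAAAAA///8AAAAAAAAAAAB///4AAAAAAAAAAAD///4AAAAAAAAAAAD///4AAAAAAAAAAAH///4AAAAAAAAAAAD///4AAAAAAAAAAAB///4AAAAAAAAAAYB///4AAAAAAAAAB8A///4AAAAAAAAAD+Af//4AAAAAAAAAD+AP//4AAAAAAAAAD+AH//wAAAAAAAAAD+AH//wAAAAAAAAAD+AD//wAAAAAAAAAD+AB//wAAAAAAAAAB+AA//wAAAAAAAAAA+AAf/4AAAAAAAAAAMAAD/4AAAAAAAA="/>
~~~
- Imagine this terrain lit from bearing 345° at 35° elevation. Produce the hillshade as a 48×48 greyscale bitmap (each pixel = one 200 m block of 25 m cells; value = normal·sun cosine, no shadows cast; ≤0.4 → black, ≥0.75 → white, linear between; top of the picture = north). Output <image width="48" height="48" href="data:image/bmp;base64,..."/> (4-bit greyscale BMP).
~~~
<image width="48" height="48" href="data:image/bmp;base64,Qk32BAAAAAAAAHYAAAAoAAAAMAAAADAAAAABAAQAAAAAAIAEAAATCwAAEwsAABAAAAAAAAAAAAAAABEREQAiIiIAMzMzAERERABVVVUAZmZmAHd3dwCIiIgAmZmZAKqqqgC7u7sAzMzMAN3d3QDu7u4A////AGZVVneJmZh3iIh4iauqmYiHd3d3d3ZlVWVVVWeImYd2d3d4mqu6qZmIh3d3d3dmVVVERFVnd3ZVVmd4mrzLuqmZmYiIiIh2ZlVEQzNEVVVERWeJq8zMu6qqqqmZmpmHdlVEMiESNERERWeKvN3cy7uqqrqqq6qYdlVEMhABI0VVVWeKvN3czMu6qru6u7qYdlRDIQAAE0VmZmeJrN3czMy6qaqqqqmYdkMyERABI1Z3dmZ3ms3dzN3LmYmZmZiHZiERESIiNGeIh2Zmebzd3d3cqYiIiId2ZgAAEjNERWeIh3ZmZ6zd3d7duYh4iHdmVgAAI0VVVWZ4h3dmVovN3d3d26mIiHdlRQAAJFVlVWZnd3d2Vnm8y7zd3cqZiIdUMwABJFZmVVVmeIh3ZniqqZm83dy6mYdTIjMiNFZmZVZneIiId3iZmHeKvMy6qYdUImZURFZ3d2d3iJmZiIiId2ZniaqqmHZUMph2VVZ4iIiIiZmpmId3dmVVZniIh2VVQ6mYdmZ4mZmIiIiZmHd2ZmZVVVVmZlVVVaqZiHd4mZmId3d3d3ZmZnZlVERFVVVmZqqpmYiIiZmYdlVVVmZmZ3dmVEREVmd4iKqZmYiIiJmYdlRERFVmZnd3ZVRFZ4mZmaqZiIiIiImYh1RDRFZmZ3d3dmVWeKu7qqqpmIiIiImZiHZVRVZ3d3d3h3ZnibzMu6qqmIiIiJmamYh2ZmeIiHd3iHZmiavMy6u6mIeImZqqqqmHd3iZmYd3d3ZVZ5q7u7u7qYeImqq7u6qYd3eJmYd2Z2VEVniaqru7upiImaq7y7qYdmVmeIh2ZmVERFZ4mbu8u5iHiJqru7mHZUMzVnd3Z2ZVRVZ3iLvMy6mHd4iaqql2UyAAJFZmZmZlVmZ3d7vM3LqYd3eImYdlMhAAAjRWZmZmZmd3d7zN3dyph3d3d3ZUMhAAASNFVVVVZmd3iMzd7u3LmHdmZmVEMzIQACNERERVZmd4mc3d7/7cuYdlVlVUVVQyESNEVVVVZmeJmszN3e7cuodmVWVWZmVDIjREVmZmZniJqszLu8zMuph2Zmd3d2VDMzRFVnZmZ4iaqru7qqu7qZiHd3iId2VDMzNEVndmeImru6qqqqqqqZiIiIiIdlVDMiIzVnd3eJq8zJmqu7qqqZmIiIh2ZVVDIRESRniIiaq8zIiau7u6qpmId3dlREVDIRASNomYiJqru3eJq8y7qpmId3ZUM0VEMiIiNomZd4iZmWZ4mru7qpiId3dlREVVVERERoqpdmd3d0VniaqqmZiIiIh3ZmZnd3d2Z4mpdmZ2ZkRWeJmYiIiIiJmZiHiImZmZiImZhmZ2ZURFZ3d2ZmeIiZmamZmZmqq6mImZhmZ3ZlVEVmZVRFZ4iJmaqqmZmqq6mYmYdlZnZmZURVVVREV4iJmqqqmZmZqqmYmYdlVnd3ZlVVZmVEVniImquqmZiZmZmZmZdlVnd3dmVWZ3dlVWd4mquqmYiIiIiJmZh1Vmd3d2Zmd4dlVWZ4mqqqmIiIiIiJmZh2Vmdw=="/>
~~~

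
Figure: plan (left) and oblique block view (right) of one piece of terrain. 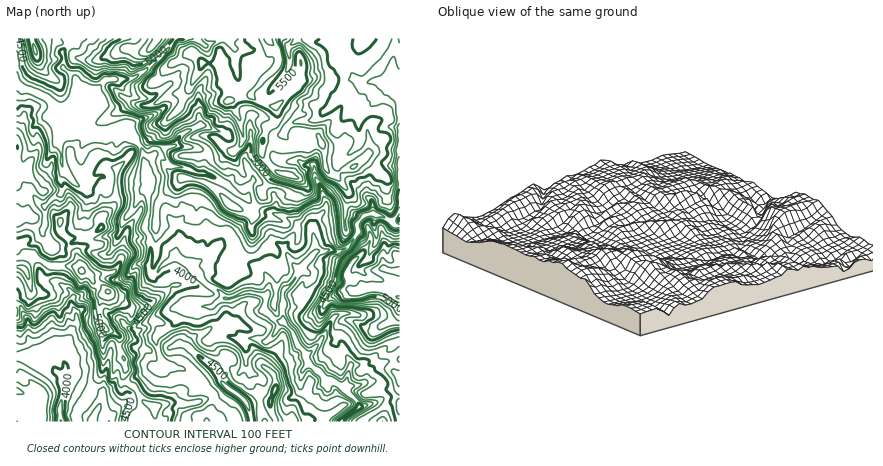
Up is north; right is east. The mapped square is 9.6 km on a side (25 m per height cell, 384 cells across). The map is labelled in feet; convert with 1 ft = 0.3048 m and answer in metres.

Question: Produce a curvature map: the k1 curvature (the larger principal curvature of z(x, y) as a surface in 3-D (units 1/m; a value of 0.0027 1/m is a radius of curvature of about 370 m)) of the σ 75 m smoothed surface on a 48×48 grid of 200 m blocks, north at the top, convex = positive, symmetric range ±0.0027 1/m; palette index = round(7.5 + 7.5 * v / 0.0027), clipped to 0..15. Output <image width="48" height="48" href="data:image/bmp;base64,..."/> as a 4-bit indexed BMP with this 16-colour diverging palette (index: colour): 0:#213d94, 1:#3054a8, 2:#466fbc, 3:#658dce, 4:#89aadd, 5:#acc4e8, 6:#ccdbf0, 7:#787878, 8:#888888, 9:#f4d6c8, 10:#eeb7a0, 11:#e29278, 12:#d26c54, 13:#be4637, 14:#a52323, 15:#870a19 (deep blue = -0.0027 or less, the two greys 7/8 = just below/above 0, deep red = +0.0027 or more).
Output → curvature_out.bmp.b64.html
<image width="48" height="48" href="data:image/bmp;base64,Qk32BAAAAAAAAHYAAAAoAAAAMAAAADAAAAABAAQAAAAAAIAEAAATCwAAEwsAABAAAAAAAAAAlD0hAKhUMAC8b0YAzo1lAN2qiQDoxKwA8NvMAHh4eACIiIgAyNb0AKC37gB4kuIAVGzSADdGvgAjI6UAGQqHAIicmK2HqZq5i5p3h4iIj4jbyqu9bP7Ii5ich6yoeXm5nImZiIeHrYu3qIeL+4jcm4iMmJm5eJiL28u97JiI+p22mXiZz6mJm6qLqYibeKmOd4mXiYi/yYr4qJmJt8/aipiqmIiLh6rad4eYd4z5h4j6iLpZlpipi4qYmId6qqynd3iIh5+WiHj4eMuHuLmHfKiIiHh3ya3IZ3iIedqIiK7Jh6iKyaqZu4iIiIiHya+WeHiHn7qbmtuYmoupuIiImIiIh4d36q6pqqqJ+oq7ismomXqomJmImJh4iIh2+axpqby9pnqpe4eriLiqiIqoiKeYeHiI2966Zpq6p3iIeIiOiMl7h3nJd6eoeYiYz9p5l4mZnKiIq7ubiayah5y9p9jIfIiZ/XjoeriIZ6qamJqGqpy4vdmby7jIbIeJ+nnqiGd4iHmpiHjKus32eHd4i5yZm4hp6ave+3d3iHmauprmqIv7uJmGfJyryoiqy8yorsh3iKh4q6fpuYfP7tuIvXy5mZp6ztymeLuZq5m5d5fXqoiK7L3uyH+Hh4q9ypjXd5mrqKy6qqm5i5d2vYmYiJ94mJzcveibZ5iYeJiKqYipmIdnv5ipqtyL7tzJifxpeomYeYiJh3iZh5qIn5msqYnLeHynZq/KioeIiIiImIeZmnmrrPp7ioqnZ5ypqZ27moeJiIiImoiYqpd3l8+Lq6qIiKiZun2IeniIiId3npeIm5ia+566uHqIq6ibuYypnIh4h4h3j5eKi3iI34rsqIiXnYeI3JnmjJiIiIh3noebqWeHz3/Olqm5vaiJzHa8jIiJmImJrKqpmWeYz4qZqYmXudqJrcmOnIiHmInOyqeJmmh3vqp66omJp9qHmcqKi5iIh3vpeMuavJuGrMyb6oicuNl3p8mHeKqnd76YiNl4id2IrqeK55iquaeIl8h3d5u5ndl5mbt3jPqZ65iZ6ompl4iYh8h4dnrOyoiJp3m+/6e/yIia6YuYt4qImcqHeLqYh4mJqIz9urn7rbibuJu3yKmImq63eZqquqqceL6IiYf3ecyIp7nZmbmJmHr5ho3tuXm9evmJmbnoiIu5ubird7qJmYq7t5iJd42tyPmqqqvZmYipuLiqh4l4iHh4u8ud7uto+eqHmYu4iYiYyriZmHiIiIeK2tp4mZlp1ryXrLvGeYmYp6qHiIiJqoZYvfyKhotsuanIiIeqeImpqZuHeIiIirqJl6/JiqmdlnjIiZd5iIiJqYq6iYiHd4rv/YnZiMu6eLzKiHeHmIiIqYmIi5h3d72YisqriZq7vKeMt4mHiYiIiHh3jJd3e+mruYmemZmoipeIvJd4iYiIiImIvJeKmXeb7Id7yIqXiLmIm7qZiIiHd4qcyaZ6l3eojch42HuIiIuonJmYiImIiIrchqmbupi6ee2Hq6uIiYfKjqh3iJiIeIr6mqzM3MqtyZzay6qImJi7n6mHeJiIiHr5hql4isy7/YfNx5yXh4noromIeIiIiI3niYaHeIqHn8mZmKqImJy4ind4d4mIiA=="/>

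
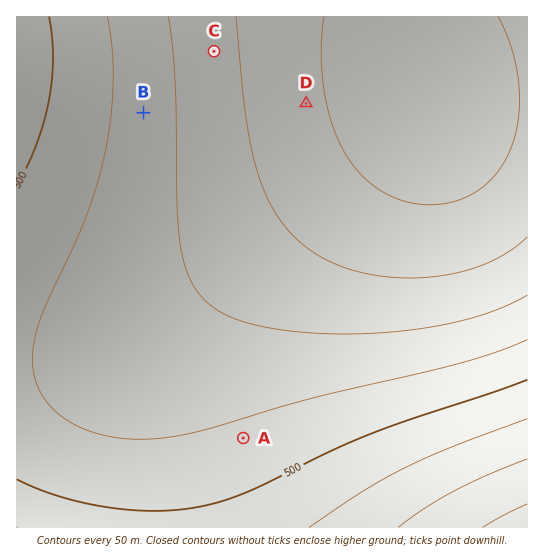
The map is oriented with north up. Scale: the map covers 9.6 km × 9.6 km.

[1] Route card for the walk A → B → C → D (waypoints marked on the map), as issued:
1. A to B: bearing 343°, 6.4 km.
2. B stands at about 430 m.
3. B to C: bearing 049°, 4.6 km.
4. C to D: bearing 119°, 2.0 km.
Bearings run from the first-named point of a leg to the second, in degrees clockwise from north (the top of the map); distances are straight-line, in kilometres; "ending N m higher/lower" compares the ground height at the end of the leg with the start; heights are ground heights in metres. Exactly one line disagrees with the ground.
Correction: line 3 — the distance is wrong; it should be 1.8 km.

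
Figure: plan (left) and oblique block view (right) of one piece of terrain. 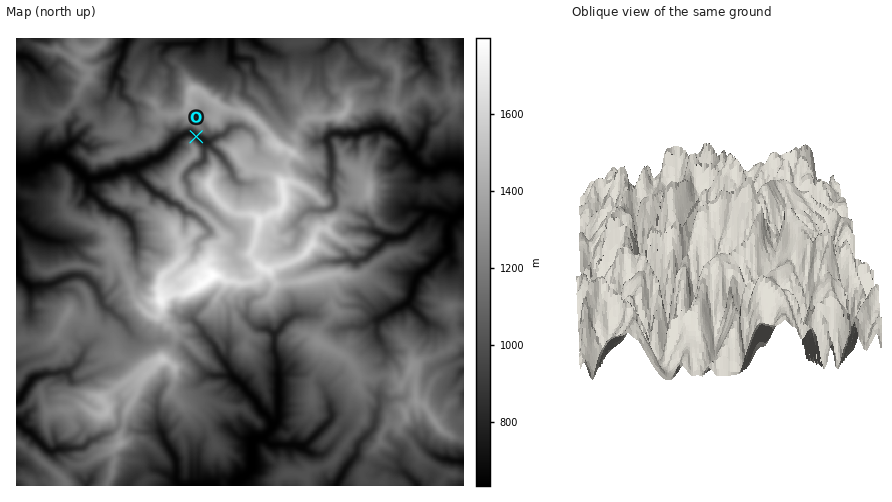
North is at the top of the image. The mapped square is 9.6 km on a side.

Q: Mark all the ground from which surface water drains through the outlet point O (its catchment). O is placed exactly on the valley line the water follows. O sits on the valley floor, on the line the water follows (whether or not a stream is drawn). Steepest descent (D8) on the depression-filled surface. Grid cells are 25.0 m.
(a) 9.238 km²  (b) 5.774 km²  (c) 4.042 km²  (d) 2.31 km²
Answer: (b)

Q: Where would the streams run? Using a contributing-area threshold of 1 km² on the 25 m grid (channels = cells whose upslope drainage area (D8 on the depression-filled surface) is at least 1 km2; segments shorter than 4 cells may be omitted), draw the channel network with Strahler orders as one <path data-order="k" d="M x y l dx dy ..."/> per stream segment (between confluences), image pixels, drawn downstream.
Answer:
<path data-order="1" d="M409 476l8 8 0 1"/><path data-order="1" d="M454 461l9 0"/><path data-order="1" d="M80 448l-24 1-2 3-4 0-2-2-19-18-3-1-8-9-1 0 0-1"/><path data-order="2" d="M263 438l-6 0-2 1-3 3-1 28-14 12 0 3"/><path data-order="1" d="M160 431l4 4 0 4 2 4 9 14 1 4 0 20 2 1 3 3 34 0"/><path data-order="2" d="M272 426l-1 3-8 9"/><path data-order="1" d="M375 421l0 4-3 4-14 14-2 12-10 13-10 17"/><path data-order="1" d="M332 413l0 5-2 2-25 26-34-1-8-7"/><path data-order="1" d="M70 379l-2-7-2-1"/><path data-order="2" d="M66 371l-9 1-1 1-10 0-13 5-7 9-6 12-3 2"/><path data-order="1" d="M76 365l-7 6-3 0"/><path data-order="1" d="M377 335l0-14 9-7 21-11 2-2"/><path data-order="1" d="M204 334l0 1 11 10 5 11 8 10 3 9 13 11 1 4 12 11 3 9 7 5 5 7 0 4"/><path data-order="1" d="M129 329l-7-10-5-3-7-7-4-1-4-5-1-5-5-11-11-10-3-2-11 0-21 10-21 1-11-13-1-30"/><path data-order="1" d="M293 316l-10 8-3 5-4 4-2 2 0 16 4 10 0 58-2 5-4 2"/><path data-order="1" d="M413 308l-4-5 0-2"/><path data-order="2" d="M409 301l2-3 2-7 0-4 1-1 0-4 4-7 3-3 6-2 21-21 0-23 4-4 0-3 3-2"/><path data-order="1" d="M348 259l6 2 3 0 4-2 3 0 12-9 10-11 0-1 3-1 13 0 3-1 22-22 1-3 10 0 7 3 6 3 4 0"/><path data-order="1" d="M136 245l-2-14-2-3-1-5-8-8-17-7-14-14-3-1-1-3 0-11"/><path data-order="1" d="M59 242l-12-3-15-7-10-9 0-1-5-5"/><path data-order="1" d="M209 230l-13-14-10-4-8-8-9-2-8-7-7-2-16-17-4-7-8 0"/><path data-order="1" d="M235 230l-11-7-16-16-14-9-5-5 0-7-3-6 0-5 8-9 6-3 4-4 0-18"/><path data-order="1" d="M295 224l5-7 8-7 19 0 5-2 3-4 0-7-2-6-3-2 0-9 2-1 0-24-2-1 0-6-3-7 1-4 5-4 7 0 1 1 8 0 2-1 2 1 5 0 5-3 7 0 5-3 9 0 5 4 6 2 9 10 1 5 2 4 3 1 3 4 3 4 9 8 10 0 4-3 5-2 16 0 3 1"/><path data-order="2" d="M455 217l7-5 1-2"/><path data-order="2" d="M88 179l-1 0-21-21-6-2"/><path data-order="1" d="M234 177l-4-9-6-7-2-5-16-15"/><path data-order="2" d="M126 169l-6 0-5 5-10 1-7 4-10 0"/><path data-order="2" d="M60 156l-11 0-18 13-12 0-2-1"/><path data-order="1" d="M70 144l-7 7-1 4-2 1"/><path data-order="2" d="M204 141l-12-8-5 0-7 4-19 19-4 3-5 0-5 3-7 3-6 3-7 0-1 1"/><path data-order="1" d="M232 126l-8 8-8 3-6 4-4 0"/><path data-order="1" d="M116 75l0-5 7-14 1-10 3-7"/><path data-order="1" d="M257 75l-4-5 0-8-3-4-13 0-1-1-4 0-1-2 0-12 1-1 0-3"/><path data-order="1" d="M36 64l-8-7-11-2"/><path data-order="1" d="M360 63l-7-7-3-6-9-10-2-1-6 0"/><path data-order="1" d="M423 60l0-12-4-5 0-4"/><path data-order="1" d="M322 50l11-9 0-2"/><path data-order="1" d="M171 43l28 0 5-4"/>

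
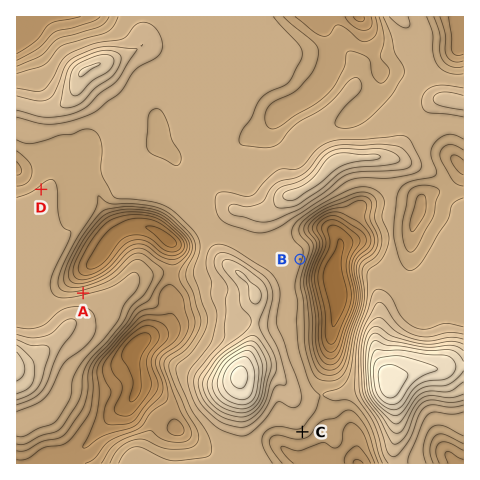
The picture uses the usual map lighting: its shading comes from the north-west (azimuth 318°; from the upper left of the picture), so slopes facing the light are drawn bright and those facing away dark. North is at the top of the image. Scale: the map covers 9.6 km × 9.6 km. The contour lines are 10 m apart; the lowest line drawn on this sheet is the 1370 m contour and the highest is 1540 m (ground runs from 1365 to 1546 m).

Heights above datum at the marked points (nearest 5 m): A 1445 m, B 1450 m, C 1445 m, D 1450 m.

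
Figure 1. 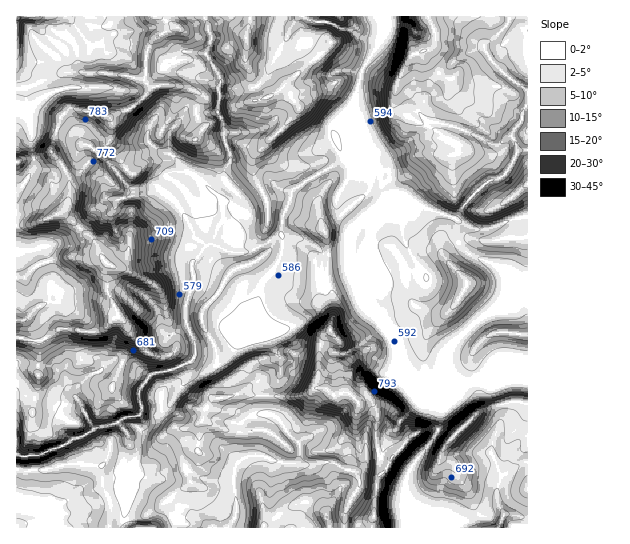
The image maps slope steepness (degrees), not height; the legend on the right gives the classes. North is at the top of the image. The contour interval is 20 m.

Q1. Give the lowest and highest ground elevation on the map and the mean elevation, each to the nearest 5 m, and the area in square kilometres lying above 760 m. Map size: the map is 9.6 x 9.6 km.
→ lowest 465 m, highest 865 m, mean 665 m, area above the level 13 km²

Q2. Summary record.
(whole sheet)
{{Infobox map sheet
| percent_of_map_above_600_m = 74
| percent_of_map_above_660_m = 48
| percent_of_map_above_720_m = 27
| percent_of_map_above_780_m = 9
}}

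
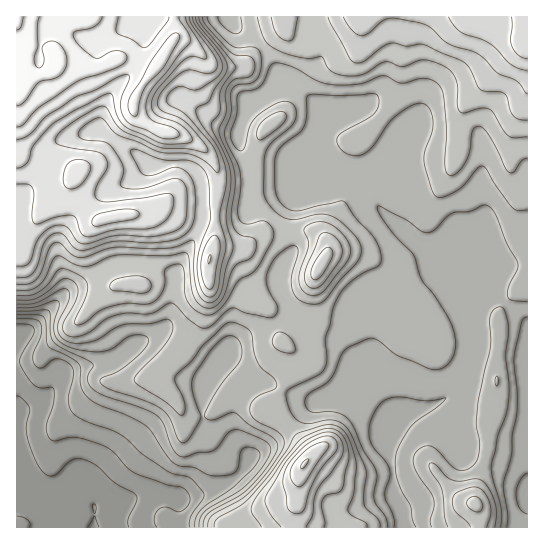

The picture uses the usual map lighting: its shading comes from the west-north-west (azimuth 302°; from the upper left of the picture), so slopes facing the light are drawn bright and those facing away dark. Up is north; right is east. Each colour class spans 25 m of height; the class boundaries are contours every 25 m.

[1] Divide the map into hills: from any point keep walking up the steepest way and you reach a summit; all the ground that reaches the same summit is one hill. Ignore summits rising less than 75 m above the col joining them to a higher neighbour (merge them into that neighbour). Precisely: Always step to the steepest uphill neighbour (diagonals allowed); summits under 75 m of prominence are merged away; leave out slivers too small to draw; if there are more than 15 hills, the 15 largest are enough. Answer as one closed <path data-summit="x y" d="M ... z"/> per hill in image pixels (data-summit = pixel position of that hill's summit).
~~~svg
<path data-summit="17 17" d="M229 16l-213 1 1 511 156 0 6-31 6 2 29-8 19-10 14-14 4-9-14-17-4-12 2-26 5-12 6-4 23-3 32 15 14 2 20-5 26-11 24 22 4 10 1 15 5-7 10-9 42-19 16-18 9-24 0-24-5-24-1-19 13-1 12 5 30 23 7 8-1-59-42 5-8 4-11 12-10-20-6-8-37-18-26-22-10-11-1-11 17-24 11-28-1-8-36-28-42 4-24-20-12-6-7 0-6-16-12-22-13-11-13-7z"/><path data-summit="527 17" d="M527 16l-297 0-1 3 9 10 13 7 13 11 12 22 6 16 7 0 12 6 24 20 42-4 36 28 1 8-8 22-7 13-13 17 0 8 11 14 26 22 37 18 6 8 10 20 11-12 8-4 43-6z"/><path data-summit="305 463" d="M269 384l-23 3-6 4-5 12-2 26 4 12 14 17-4 9-14 14-19 10-29 8-6-2-6 30 230 1-2-15-9-22 1-20-8-28 4-12 0-14-4-10-24-22-30 12-20 4-17-5z"/><path data-summit="475 503" d="M479 287l-12 2 0 18 5 24 0 24-9 24-20 21-42 19-12 14-4 9 8 29-1 20 8 18 5 19 123-1 0-202-4-7-18-15-15-11z"/>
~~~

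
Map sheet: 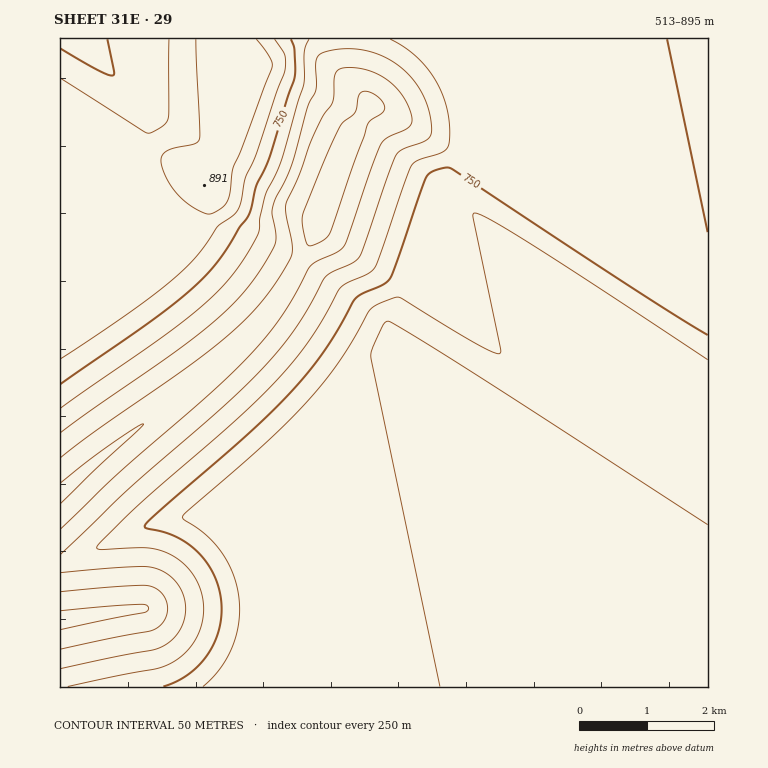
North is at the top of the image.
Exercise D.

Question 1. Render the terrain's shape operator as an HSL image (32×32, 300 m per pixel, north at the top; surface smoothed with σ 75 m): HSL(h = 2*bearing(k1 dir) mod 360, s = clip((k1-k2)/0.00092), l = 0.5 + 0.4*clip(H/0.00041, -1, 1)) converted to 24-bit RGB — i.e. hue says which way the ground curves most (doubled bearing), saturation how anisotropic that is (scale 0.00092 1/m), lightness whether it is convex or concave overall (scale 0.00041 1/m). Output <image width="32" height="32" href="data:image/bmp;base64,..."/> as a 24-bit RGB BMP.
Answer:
<image width="32" height="32" href="data:image/bmp;base64,Qk02DAAAAAAAADYAAAAoAAAAIAAAACAAAAABABgAAAAAAAAMAAATCwAAEwsAAAAAAAAAAAAAhIh/gIB/gYJ/g4R/dW6Acll+iFyD2Xasy4aagX9/gIB/f4B/gH9/f4B/f4B/gH9/gH9/f4CAgIB/gIB/f3+AgIB/f4B/gIB/gIB/f3+Af4CAgH9/f3+Af3+AgIB/f3+AgIB/gIF/gYJ/g4R/b2J/eE18fVVshlxl5omInIR/gIB/f3+Af4B/gH9/gH+Af3+Af4B/f3+AgH9/f4B/gH+Af3+Af3+AgH9/f4B/f3+AgIB/f3+AgIB/gIB/gH+AgIB/eIBlfoF2gYJ9goN+a0d5dTtee0xPfmBYuoVizqqHgIB/f3+AgH+Af4B/f3+AgIB/f3+AgH9/gIB/f3+AgIB/f4CAgH9/gIB/f4CAgIB/gH9/f3+Af3+AgIB/f3+AgH9/IzMAJDMAJTMAJzADKBILZEAmeWhFfXRVnJBc39OOgIB/gIB/f3+AgIB/gH9/f4B/f3+Af4CAf3+Af3+AgIB/f3+Af4CAgH+Af3+AgIB/gH+Af4B/gH9/gIB/f3+Af3+Afn95en9tcnxVXGo3DCcbM2cpYHpGb31VjZ9czN2OgIB/gH9/f3+Af3+Af4B/gH+AgIB/gIB/f4B/f3+Af4B/gH9/gIB/f4CAgIB/gH+Af4CAgH9/gIB/gH+Af4CAf4CAtYa/g32FfXyAdXSAPld2P3doTnxWXX5ZhMRnocaFgIB/f3+Af3+AgIB/f3+AgIB/gIB/f3+Af3+AgIB/f3+Af4B/gH9/f4CAgH+AgIB/gH+AgH+Af4B/f4CAf4CAf4GB9sz/9sz/w4vRf3WLUVx9UHZ8V35wXY5rj+mUgZJ/gIB/f3+AgIB/gIB/gIB/gIB/f3+AgIB/f4B/gIB/f4B/f4CAf3+AgH9/f3+Af4B/gH+Af4CAf4CAf4CAf4WEhLeug36ErIK29M7988z/toDrW12vXpeghuW/gbiUf4CAgIB/f3+AgIB/f4CAf3+AgH+Af3+Af4CAgH+Af4CAgH+AgIB/gH9/gIB/f4B/f3+Af4CAf4CAf4CAf5KPjM3Bisy/eX97gH1/gH+DmIOlyKPq3c3+2dH6opfQgn+CgH+AgH+AgH9/f3+AgIB/gIB/gIB/gIB/f4B/f4CAgH+AgIB/gIB/f4CAgIB/f3+Af4CAf4CAf4KCgamhk9jLe7Wpez5KBTcYdIF5f4WBf4SBf4KBgIKDkoCQ35jN0I2/h3+FgH+AgH+Af4CAgH9/f3+Af4CAf3+AgIB/gH+Af4B/f3+Af3+AgIB/f4CAf4CAf4CAf4qIh8K3kNTHY52Qbyw5dzxHB0AeADMTbIR0f4OAf4GAf4GAf4CAhX+Dyoq64prOkn+NgH+AgH+Af4B/f4B/f3+AgIB/gH9/gIB/gIB/gH+Af3+Af4CAf4CAf4CAgJuWkNTHhMK2hUxXbCc0flVdgH19d356E1UqADMPVIBgf4F/f4CAgH9/gH5/gX6AsYCj6KDRoYCVgH+AgH+AgIB/gH+Af3+AgH9/gIB/gIB/f3+Af4CAf4CAf4WEg7Srk9jLcqmfdTRBcjE9gGxvgH9/gH9/gHt+f3t+MXBCADMNLnE/fYB+gH9/gH5/gH1/gHx/n3yT6J/MrIGZgH+AgH+Af4B/gH+Af4CAf3+Af4CAf4CAf4CAf5CNi8u/jM7BkVpkbSg1e0ZQgHl6gH9/gH9/f4CAgHx/gH1/f35/V31gADMNC0obdX93gH1/gHx/gHx+gHt+lXqJ55zDrYGWgH+AgH+Af3+AgH9/f4CAf4CAf4KBgaafktfKfbisfUFMbio3f2BmgH5+gH9/gH9/f4CAf4CAgH1/gH5/gH9/gH9/cYF1BTsTADMOY35rgHx+gHt+gHp9gHl9lHiF6J26ooCLgH+AgH9/f4CAf4CAf4iHhr+0kdXIZ5+UcS06djlFgHN1gH9/gH9/gH9/f4CAf4CAf4eGkn2MgH5/gH9/f4CAf4GAe4J9HWczADMRTnlef3p9gHl8gHh7gHd6nneD6J2vjn+CgH9/f4CAf5mUj9LFhsW5h09abCc0fVJagHx9gH9/gH9/f4CAf4CAf4CAf5iTmN/R6KHWp4CdgYCAf4GAf4GAf4KAfoOAOXtRADMWQnRaf3d7gHZ6gHZ5gHZ5u32H2JGYgIWDg7Gok9jLdayidzdDcS88gGlugH9/gH9/gH9/f4CAf4CAf4OCg7Sro+ncdL+xmoCU5Z7Tw4i0hICDf4KAf4OBf4SBf4aCRoJjADMcSnVmgHV4gHZ4gHZ4hHd44KOjqdPCjdDDlF1nbSg2ekNOgHh5gH9/gH9/f4CAf4CAf4CAf42Kj9LFneTWn1BfXRYkgH+Ain+H1pLE2ZXFjIGJf4WBf4aCf4iDf4qFO4JqADMmZXt4gHZ3gHh4fp2VrdbG6dfLgkRPbSk2f11jgH5+gH9/gH9/f4CAf4CAf4GAgKOcnuXYhtDBfDJBXxgmfllggH+AgH+Agn+CwYev5KDMlYOOf4mEf4uGf42Jfo2JEV9VBjYzfYN4g7aqjtHCaKBz9yQdoDI5gHF0gH9/gH9/gH9/f4CAf4CAf4aFh8K3o+nbZLKjZBwqbio3gHFzgH9/f4B/gH+AgH+AgH+AsIOe56bIm4aPf4+Lf46Lf4yLcoyMADEzUtPGhcO0h09WaiQwrkhF2qKPgYB/gH9/f4CAf4CAf4CAf5WRlt3PlN3PjkNSXBUje0hRgHx8gH9/gH9/gH9/f4B/gIB/gH+AgH+AroOU5Ki4g5OQf42Mf46Og7WuBfn7AExYdTZBbys3f2Rnhn575rSejoR/gIB/f4CAf4KCgrCno+nbeMO0cCc1ZR4sf2VqgH9/gH9/gH9/f4B/f4CAgH+Af3+AgH9/gH9/gX190mdi2XMub4k1Sc1ugtTAWnSVAxkwZTdKgHR1gH59gH9+y6CLvJiFf4CAf4uJjc/Cn+bYpVNiXhcldTZCgHd4gH9/gH9/gH9/f3+AgH9/gH+AgIB/f3+AgH+AgHp+ejBLnzQv9NvKsuXLadCIJlIfTycoBhwtG0hff39+gH9/f4CAmomB4rOdgaCZneTWidPFgDZEXhclflVdgH5+gH9/gH9/gH9/f3+Af4CAf3+AgIB/gH+Af3+Af3+AfUB9oEGJsNLM3/Db3Mu7o0pfjE5VJm5lQ2p6ACIze3+Bf4GCf4KDgIqK7ufXvuveabWmZh4sbCc0gG5ygH9/gH9/gH9/gIB/f4CAgIB/gIB/gH9/gIB/f4CAf4CAfHqAUiWLteHevOHaw4aD/GdbpGx3oZ2eU4WdQWB7ACMzUnOBf4OFf5eVlNrMvejL2nVdXBUjekROgHt8gH9/gH9/gH9/f3+Af3+Af3+AgIB/gIB/f3+Af4CAf4CAf4KCdqapLYrpocvAp01VojhA8sCqs6WToJ2OcX+WMT5yGkpcCDVCe6KSj9vAZLl7bR8b90AAgmJlgH9/gH9/gH9/gH9/f4B/gIB/f4B/gH9/f4CAf3+AgH9/f4CAf4uJiMS4hdPKHydxji8qnEo9o5R217aU3LiXoJ1/lJNzKy9qcFRzADEzI+BPfIQ2PBALZy4j5+SFhYV/gH9/gH9/f4B/f3+AgIB/f4B/gH9/gIB/f3+Af4CAf3+AgJ2XkNXHg8G1f0haJAsonmhUo518pKGAsKWD8820pp59k4RtJyVjY5G3GYC5HjwZJxMNaVo6d49bwuWRgYJ/gIB/gIB/gH+Af4CAgH+Af3+Af4B/gIB/f3+AgIB/f3+Ak9jKcKiddDNAbzBAJR5anpp/pKGApKKApaOB5rqhzJl9eLCFGXbVU0egMQ8oNRwpTW1YWX5ecMRnl8uGgIB/gIB/f4B/f3+AgIB/gIB/f4B/gH9/f3+Af4B/gIB/f4B/j1hjbSc1e0hSf3WAISNpnpmBpKGCpaKBpaOBuraO79/cqdbSJA1DOAofXS1VVGh5WX56XKSBk+mof45/gIB/gH9/f3+Af4B/gH9/f3+AgH+AgIB/f4CAgH+AgIB/gIB/bio3f2JngH5/e3yAICVonZiCpaCDpqODl76TwO3XtNy2/TWWLQAzgUSGXFyHXHeUabvHk+nVf5+Pf4CAgIB/gIB/f3+Af4CAgH+Af4CAgIB/gIB/f3+AgIB/f3+AgH9/"/>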